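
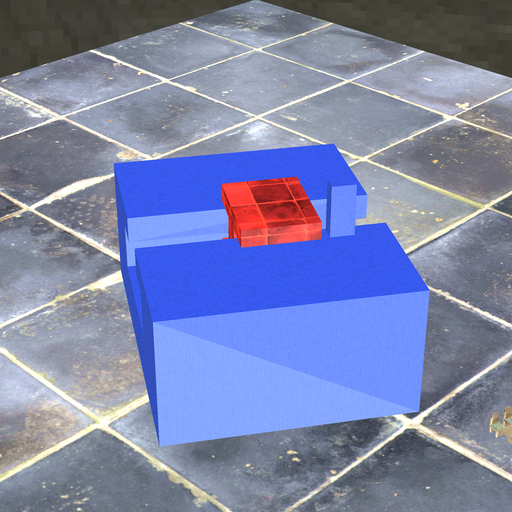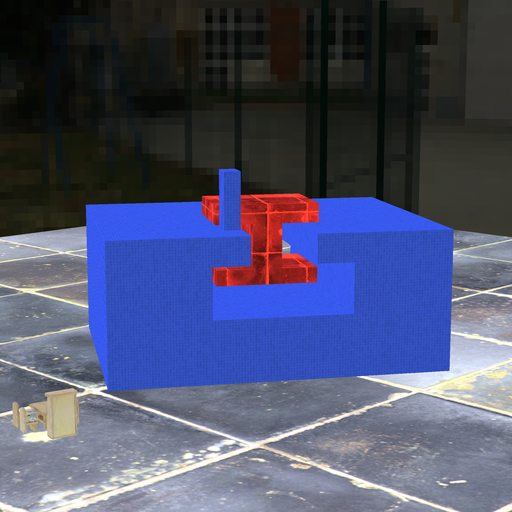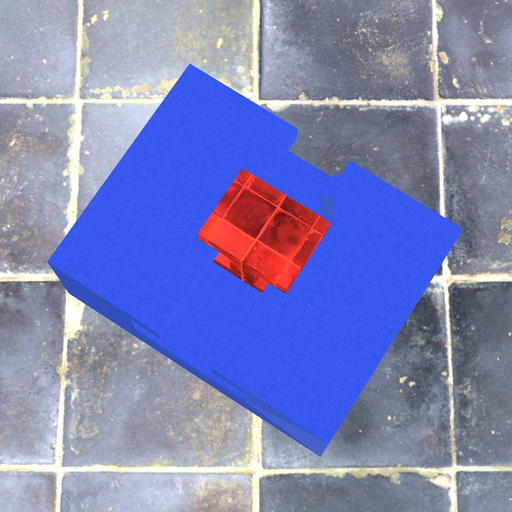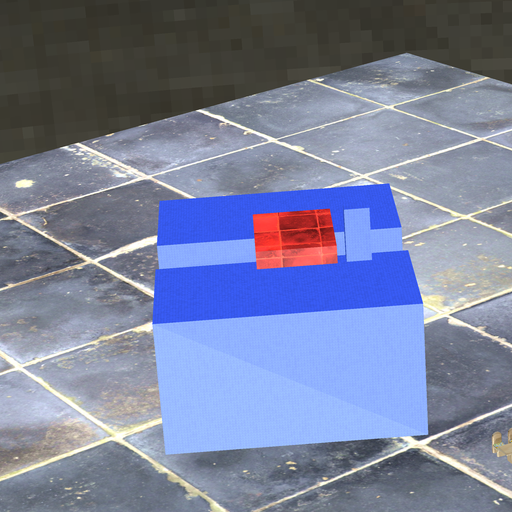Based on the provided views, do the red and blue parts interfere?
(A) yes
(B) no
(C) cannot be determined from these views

(B) no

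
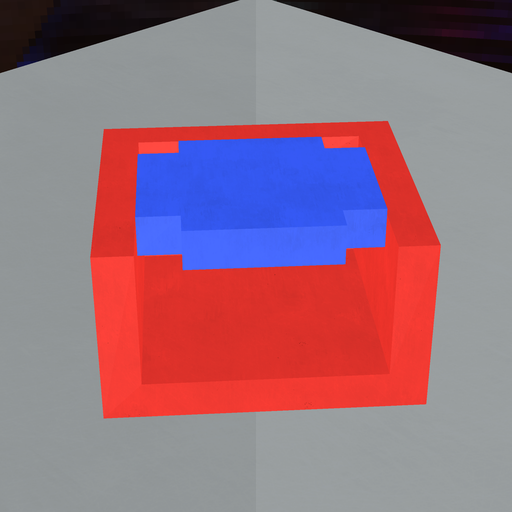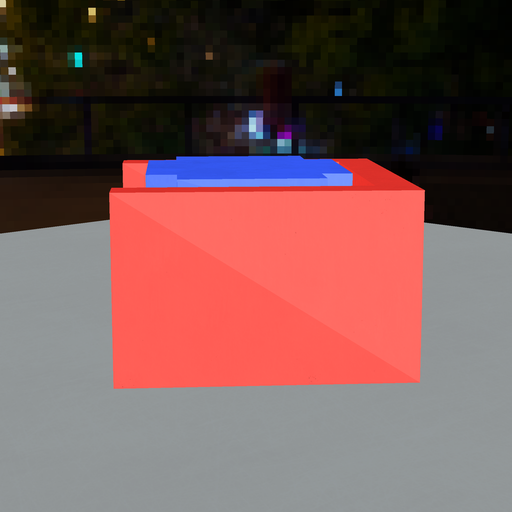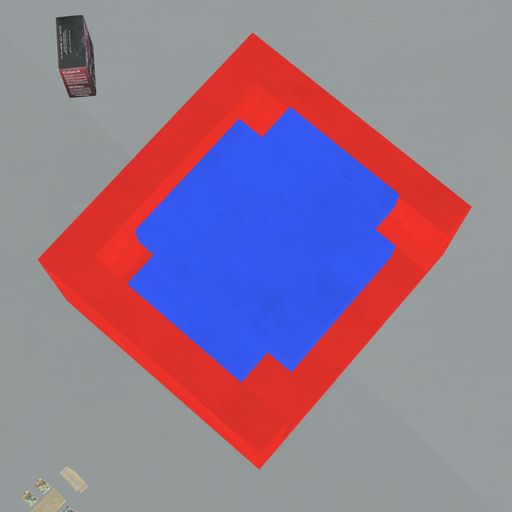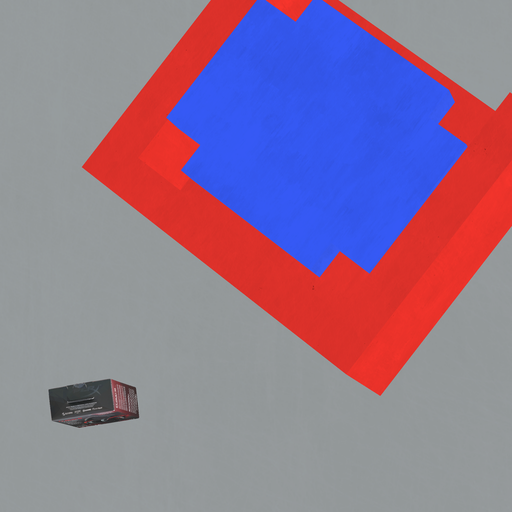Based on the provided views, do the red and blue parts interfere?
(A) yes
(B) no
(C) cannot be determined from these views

(B) no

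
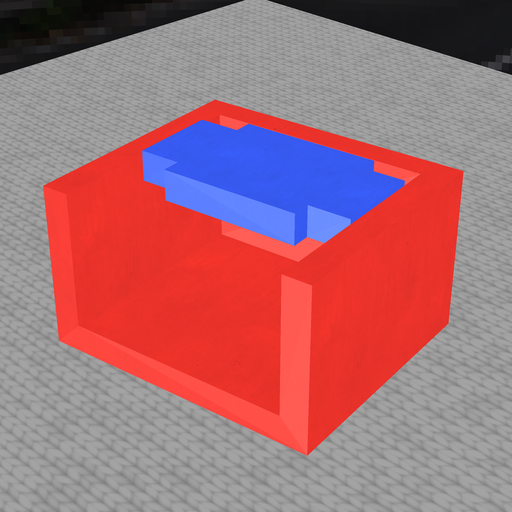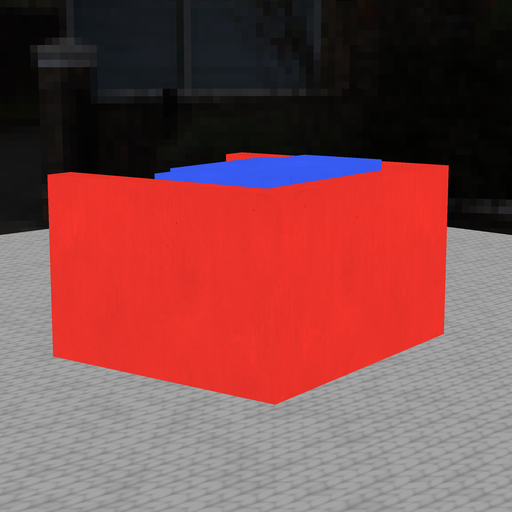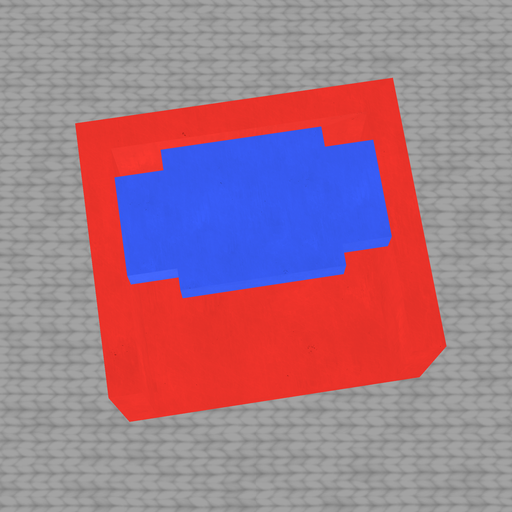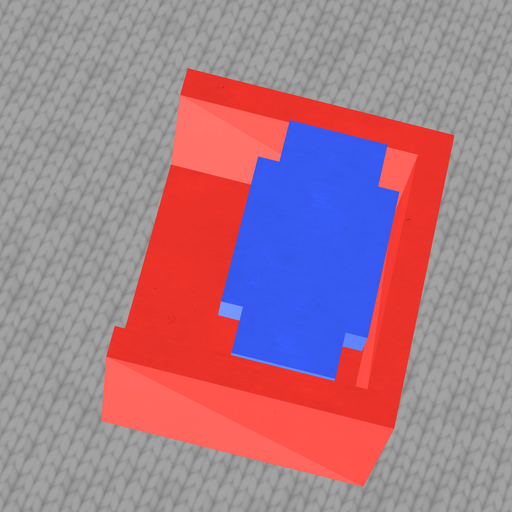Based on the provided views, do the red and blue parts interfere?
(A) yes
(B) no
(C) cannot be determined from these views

(B) no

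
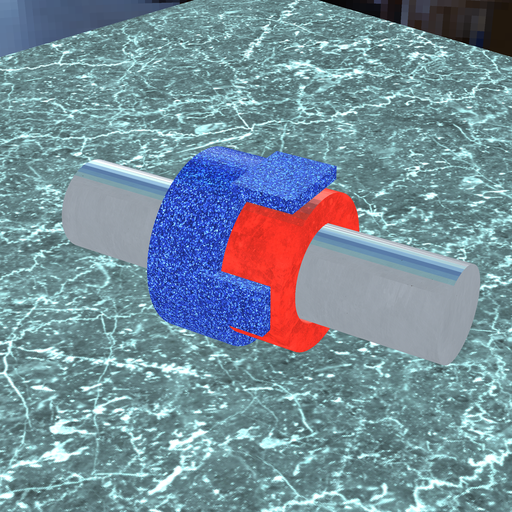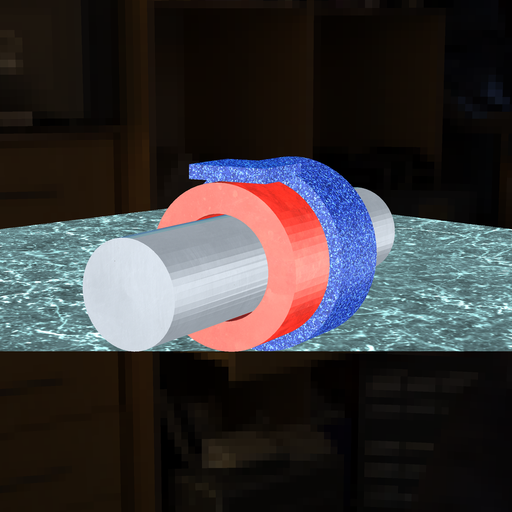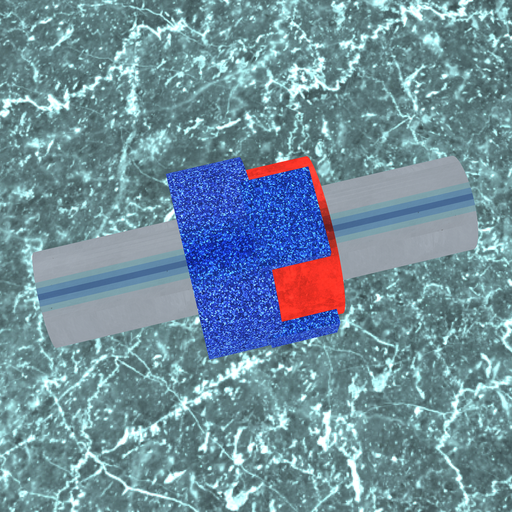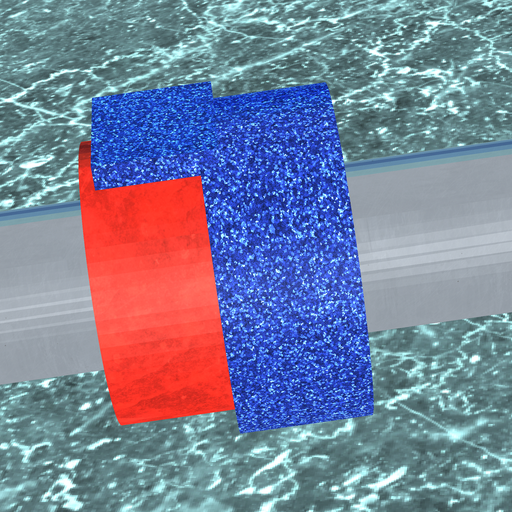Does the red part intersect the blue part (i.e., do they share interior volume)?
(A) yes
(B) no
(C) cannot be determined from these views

(A) yes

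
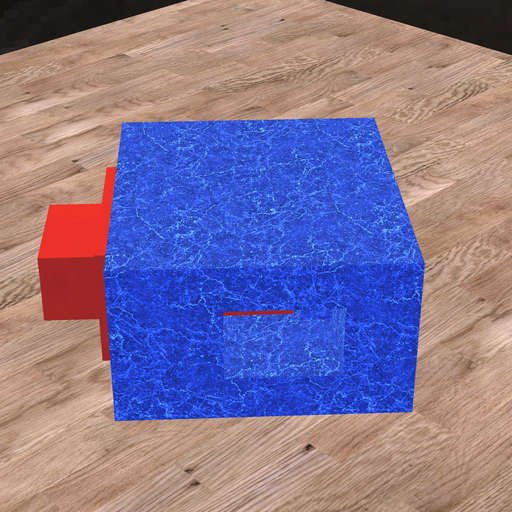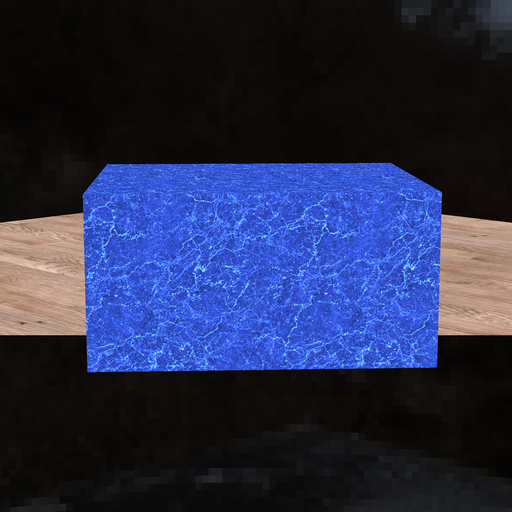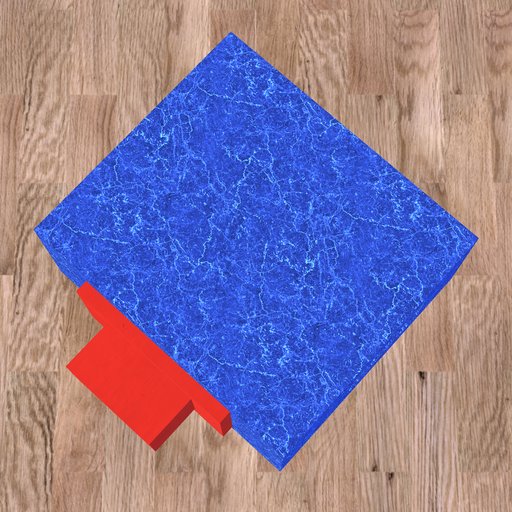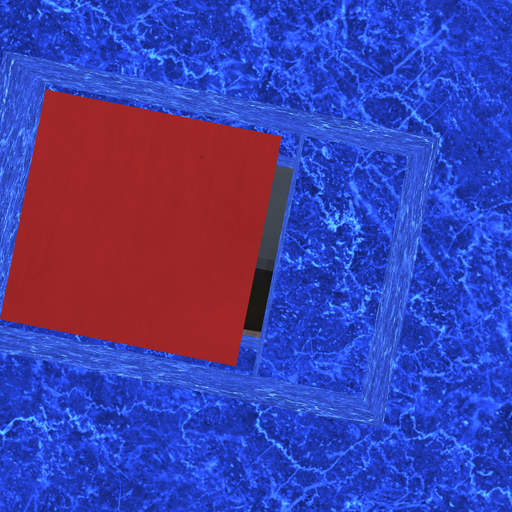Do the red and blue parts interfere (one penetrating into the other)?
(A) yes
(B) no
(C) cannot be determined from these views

(B) no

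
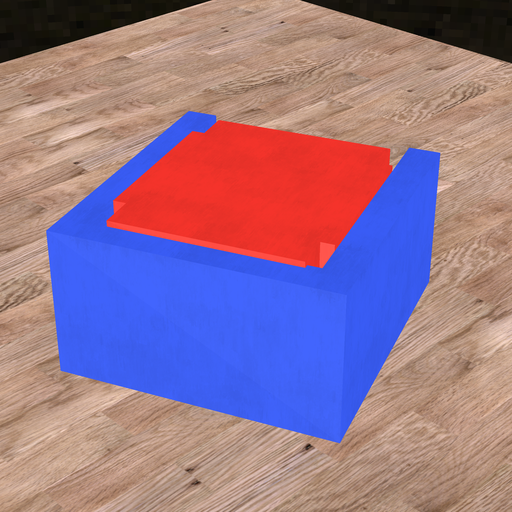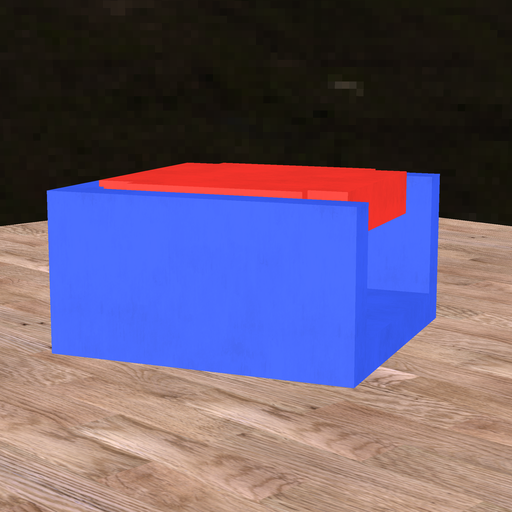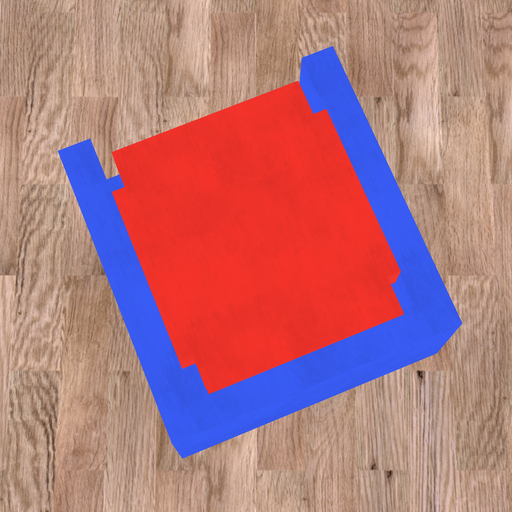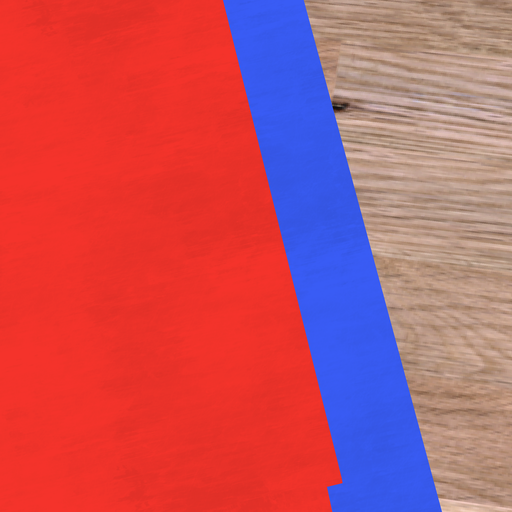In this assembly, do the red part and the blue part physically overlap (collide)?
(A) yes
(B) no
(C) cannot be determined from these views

(A) yes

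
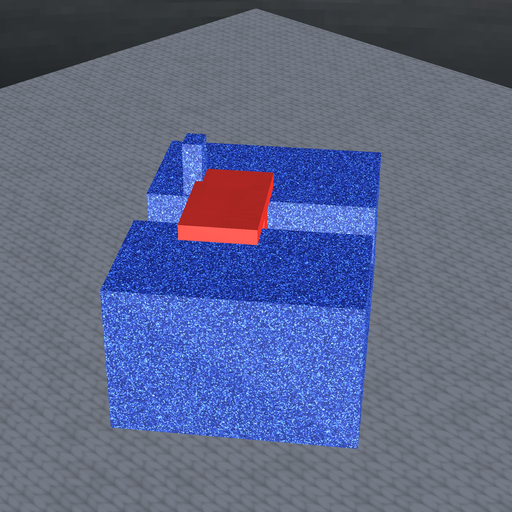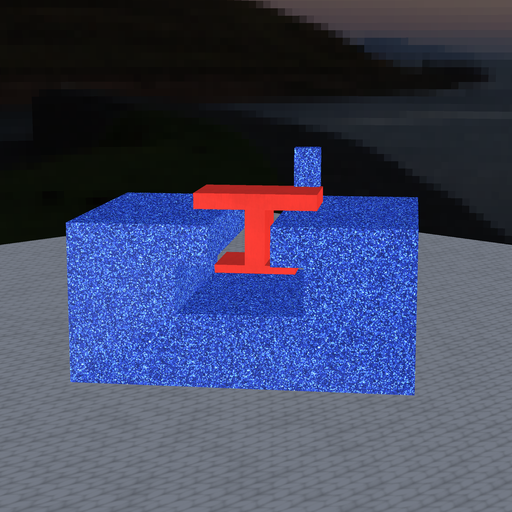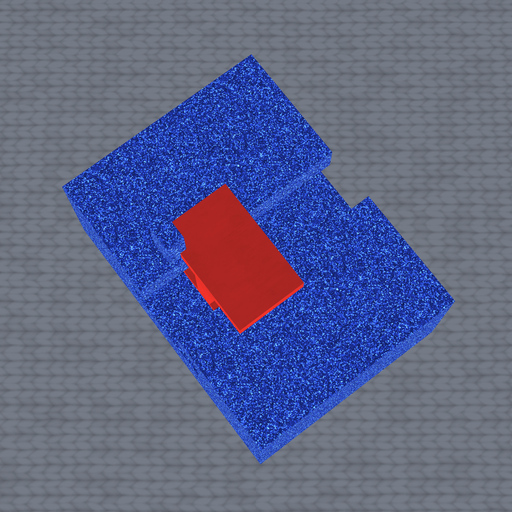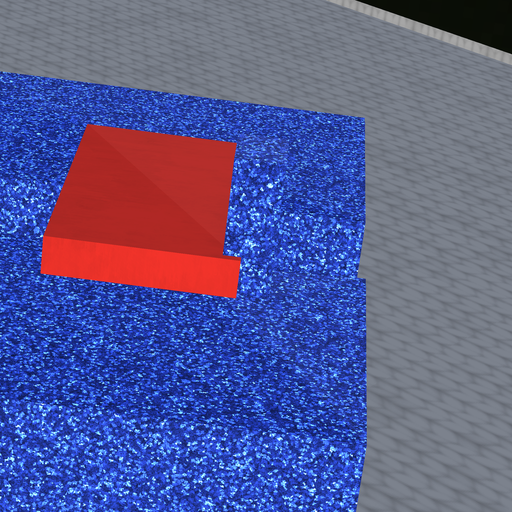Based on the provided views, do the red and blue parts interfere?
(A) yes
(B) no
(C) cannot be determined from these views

(A) yes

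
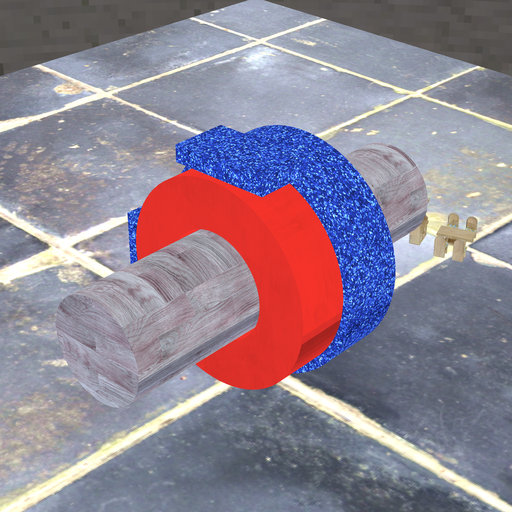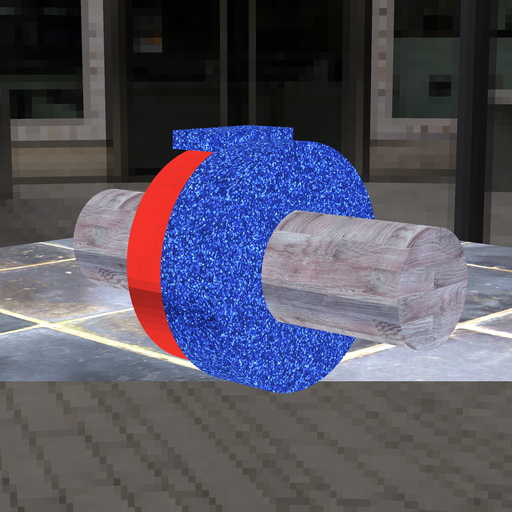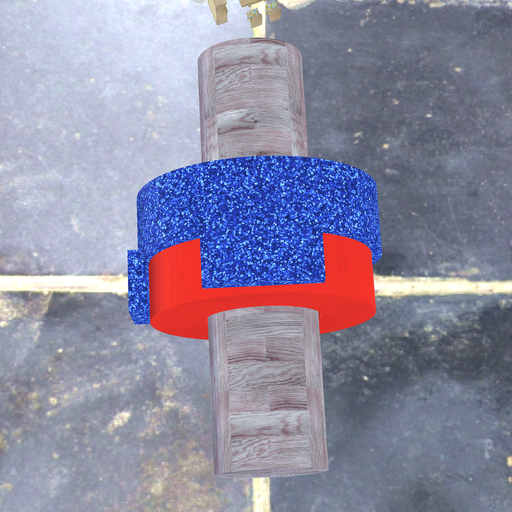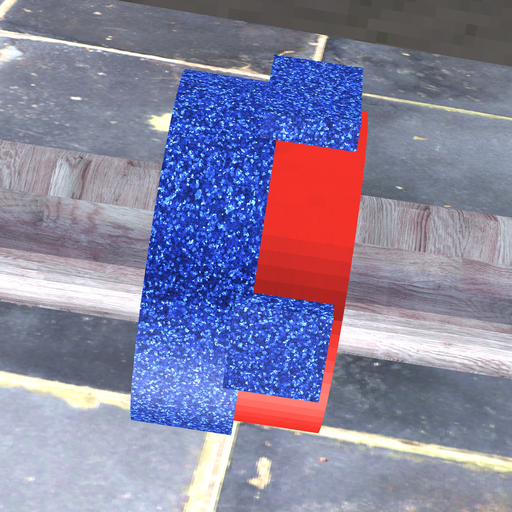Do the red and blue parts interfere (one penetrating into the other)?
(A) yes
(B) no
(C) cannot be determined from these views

(A) yes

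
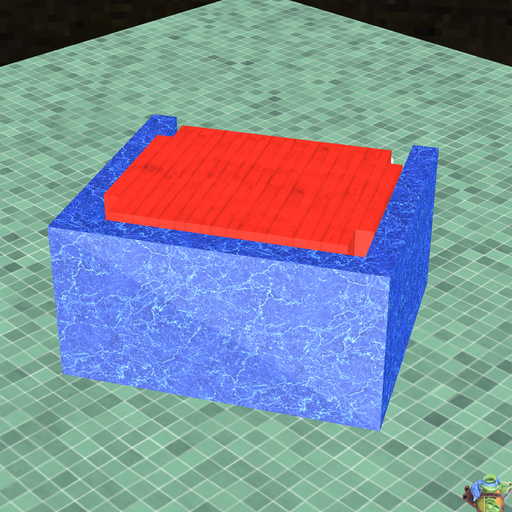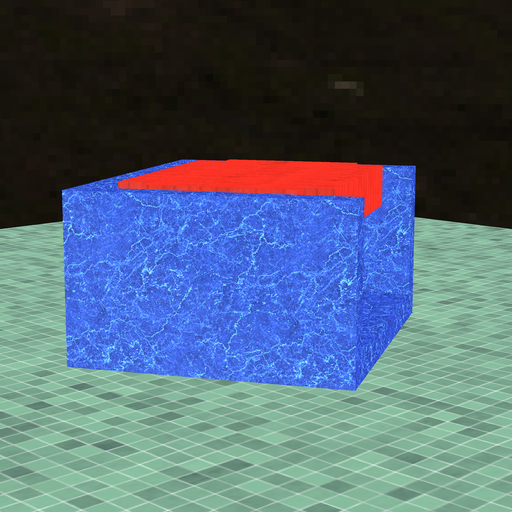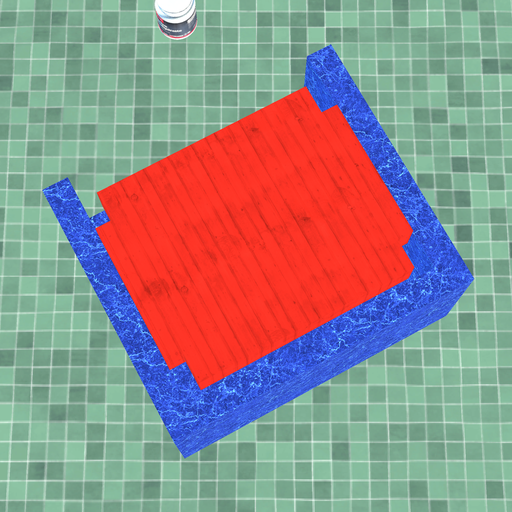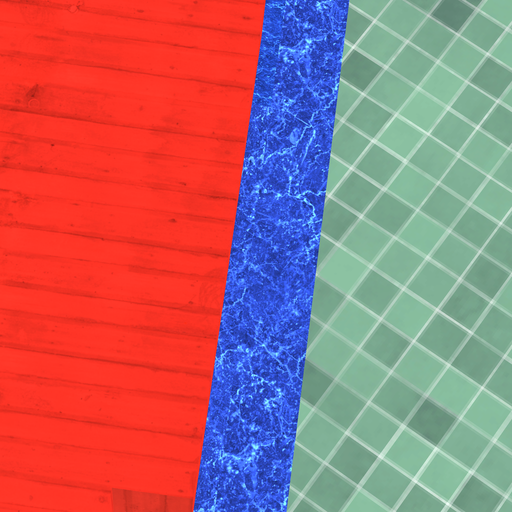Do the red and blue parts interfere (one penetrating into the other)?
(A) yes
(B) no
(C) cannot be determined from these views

(B) no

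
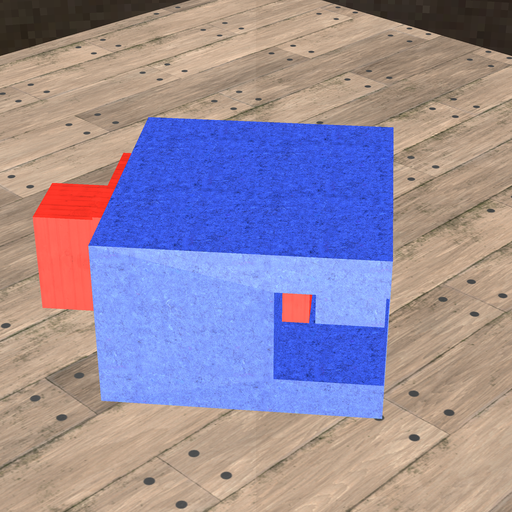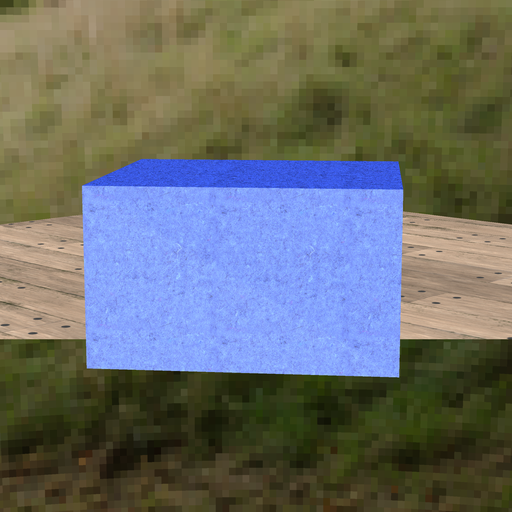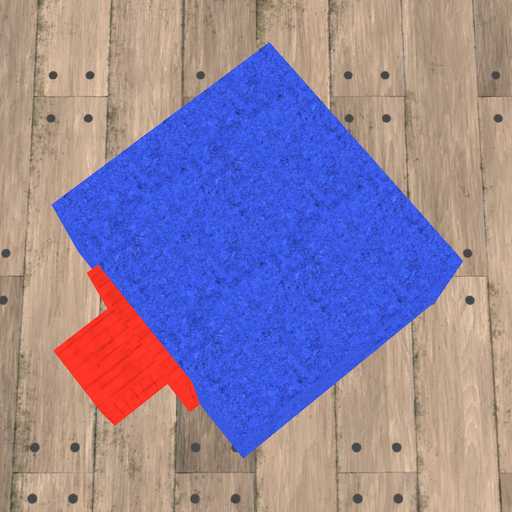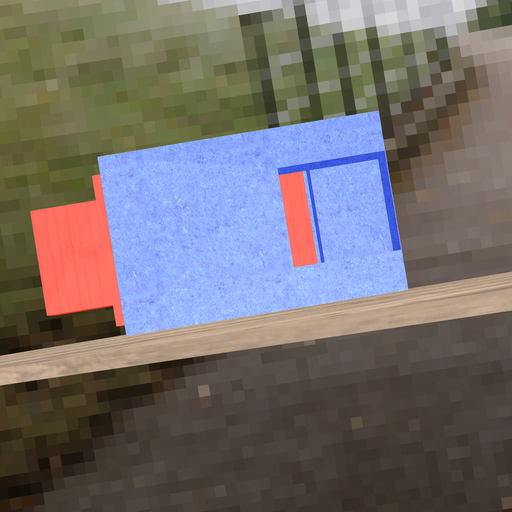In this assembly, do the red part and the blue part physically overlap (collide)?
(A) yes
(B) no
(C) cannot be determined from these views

(B) no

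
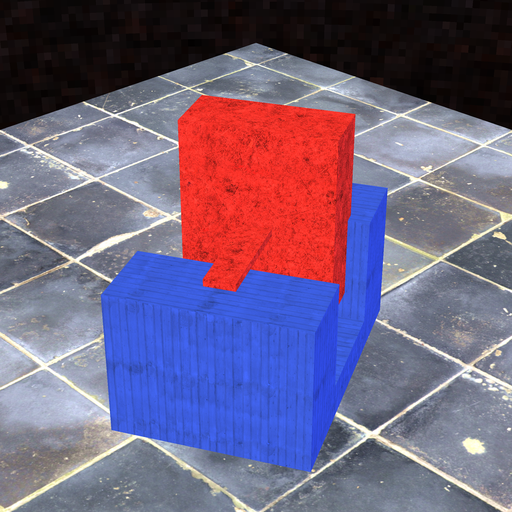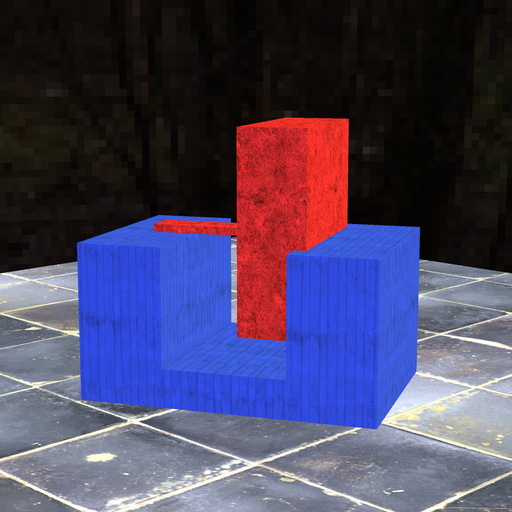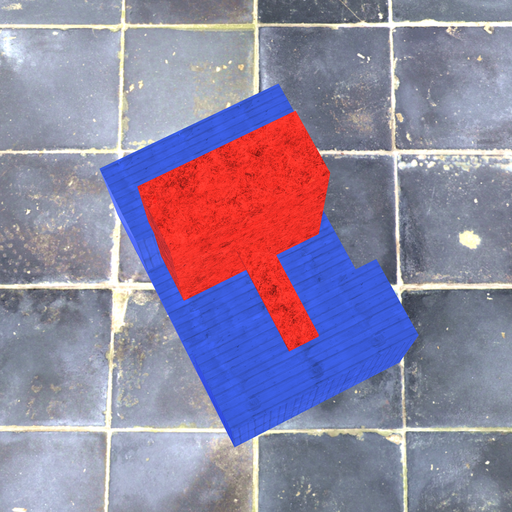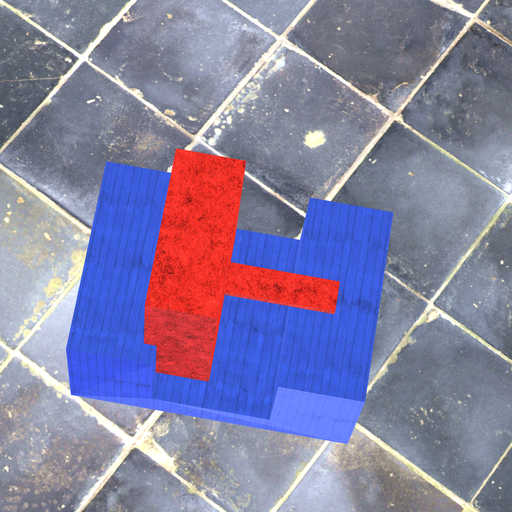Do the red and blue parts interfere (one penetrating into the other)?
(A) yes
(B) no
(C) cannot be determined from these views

(A) yes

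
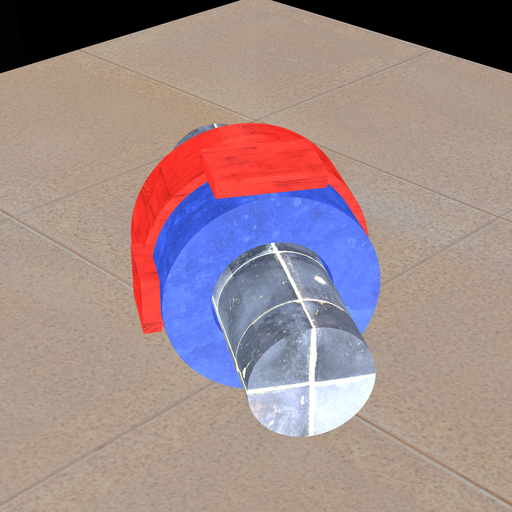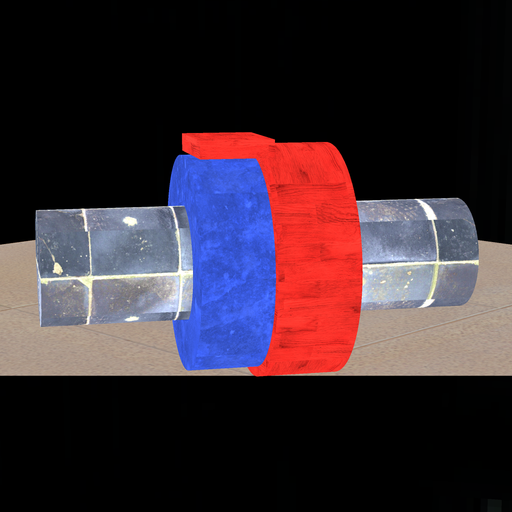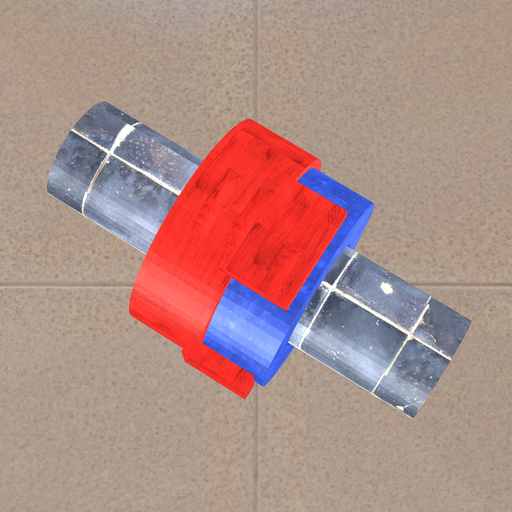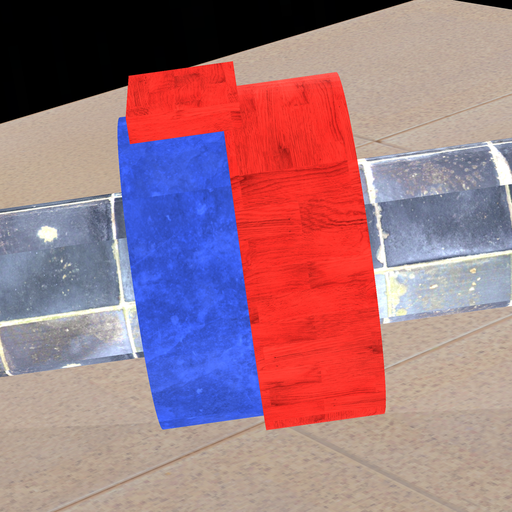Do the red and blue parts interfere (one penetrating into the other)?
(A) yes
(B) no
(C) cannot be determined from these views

(A) yes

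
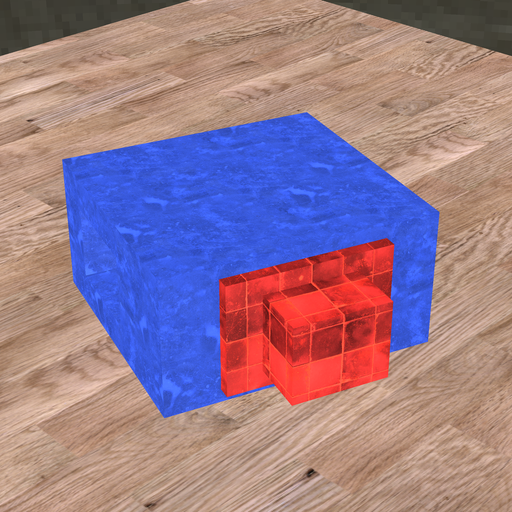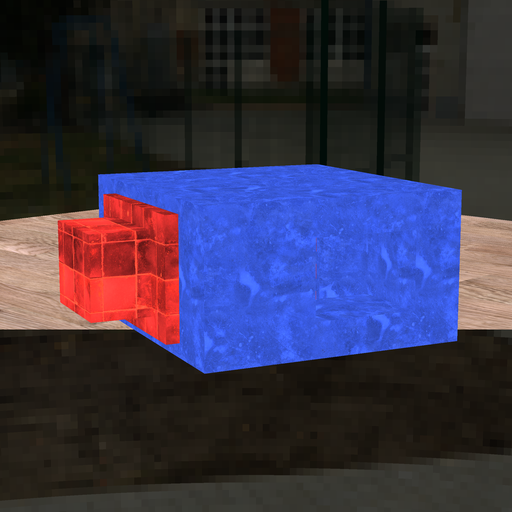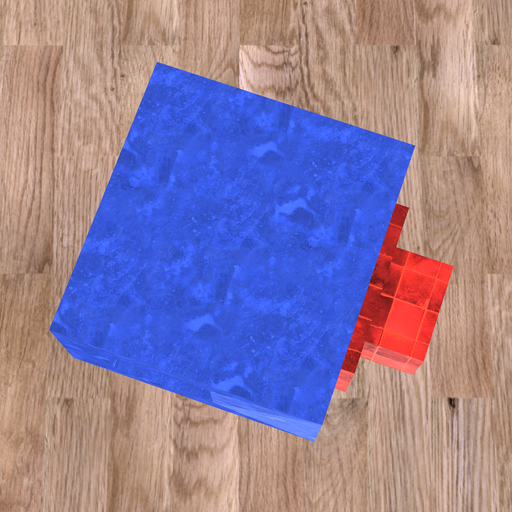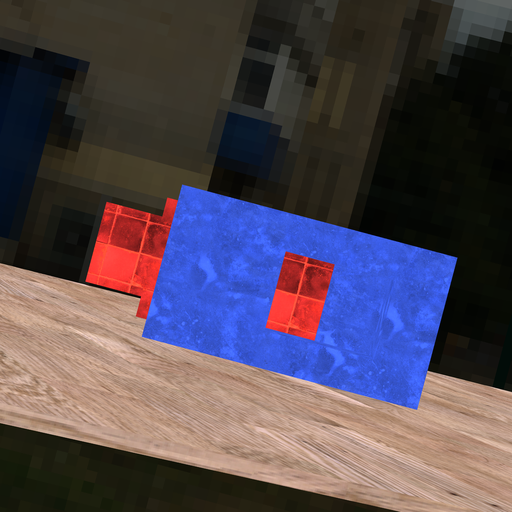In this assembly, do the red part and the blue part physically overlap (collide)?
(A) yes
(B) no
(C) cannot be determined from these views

(A) yes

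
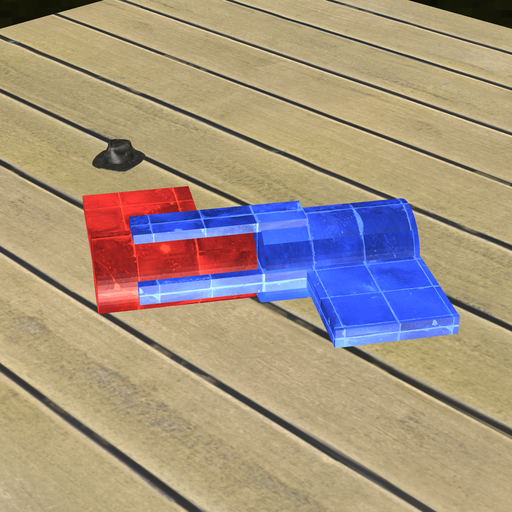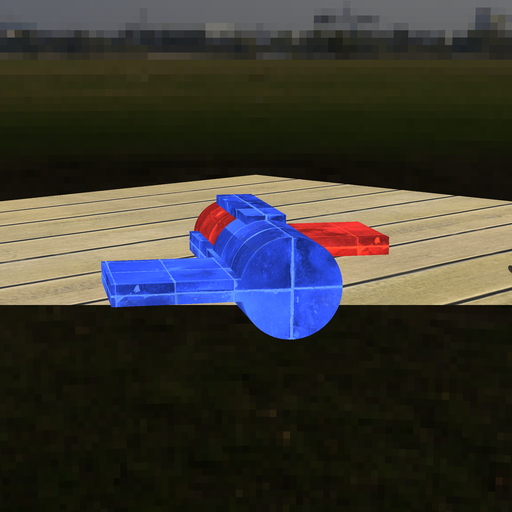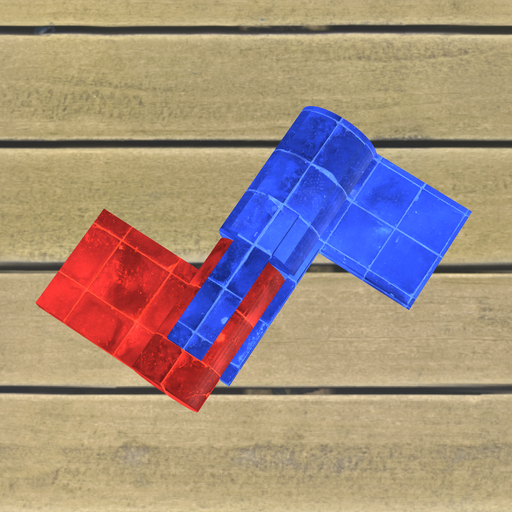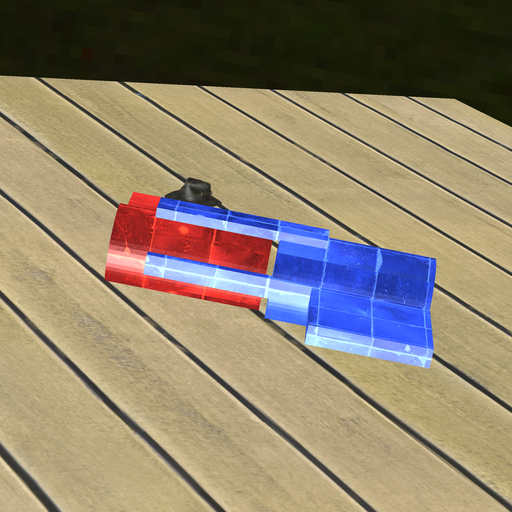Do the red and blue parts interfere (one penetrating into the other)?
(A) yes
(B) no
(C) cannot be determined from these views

(B) no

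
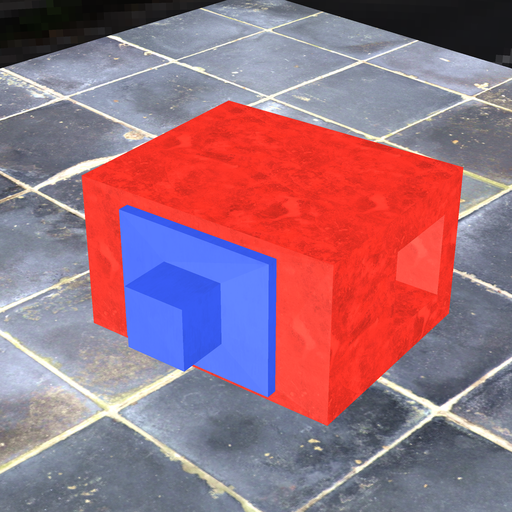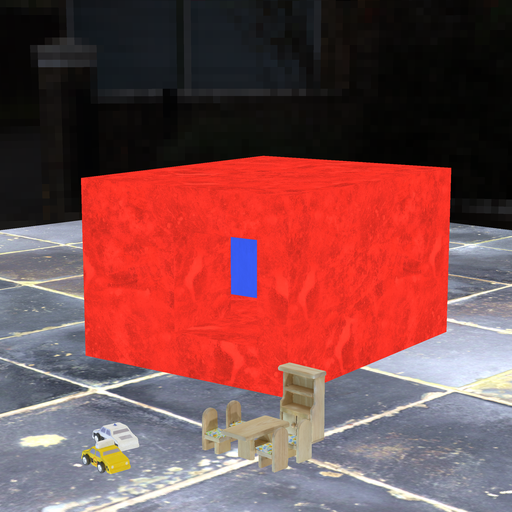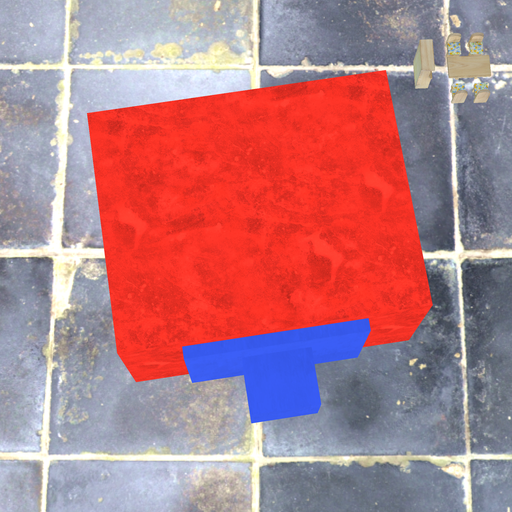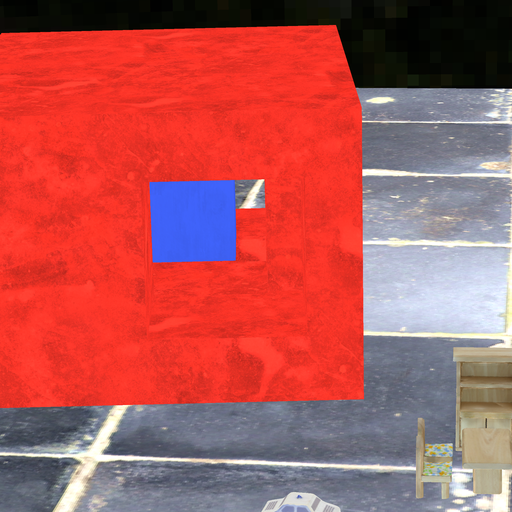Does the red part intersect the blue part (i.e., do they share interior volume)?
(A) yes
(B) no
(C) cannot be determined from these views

(B) no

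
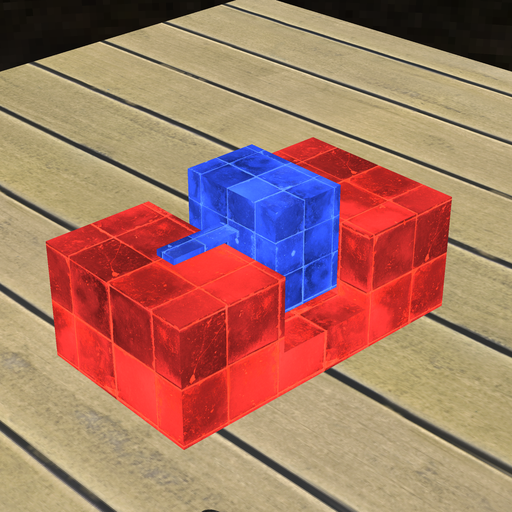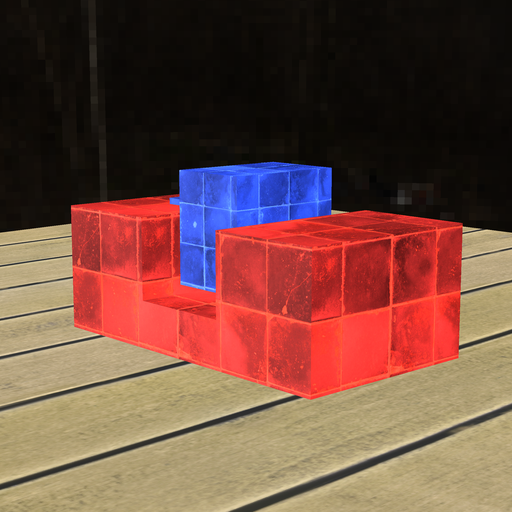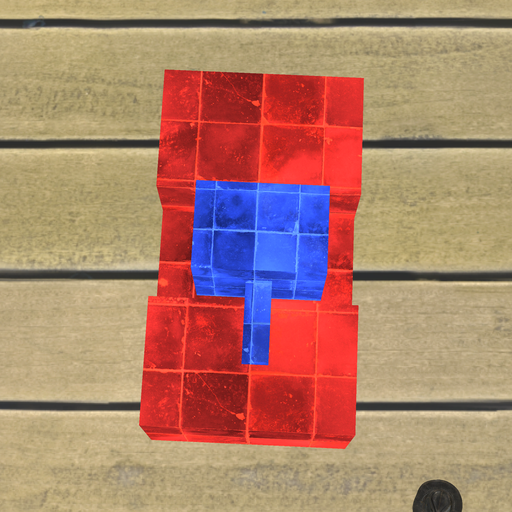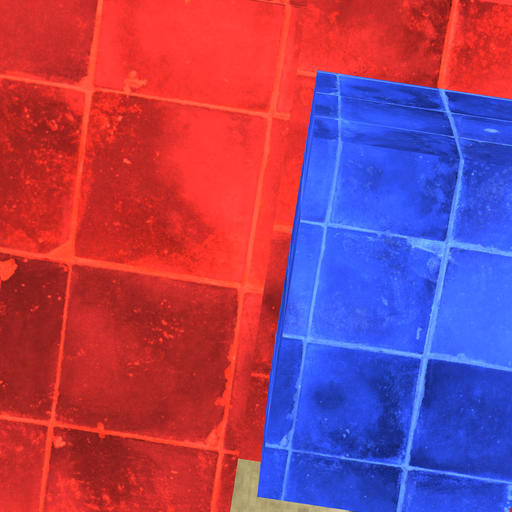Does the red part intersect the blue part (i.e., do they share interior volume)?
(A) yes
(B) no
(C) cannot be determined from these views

(B) no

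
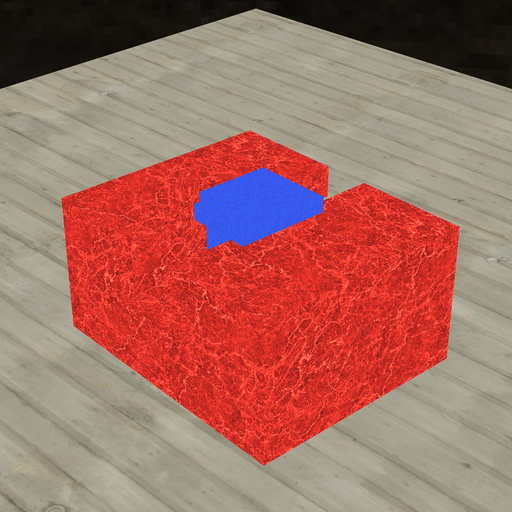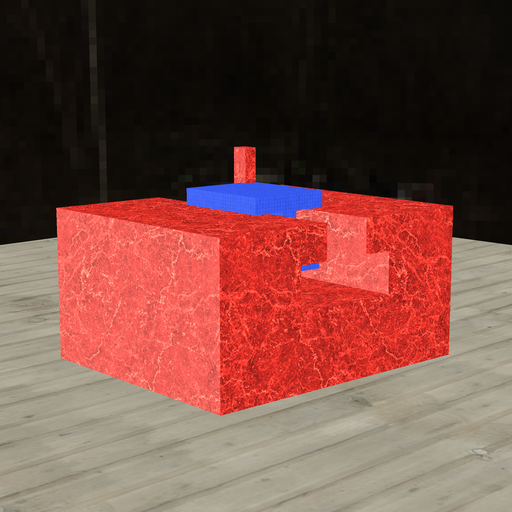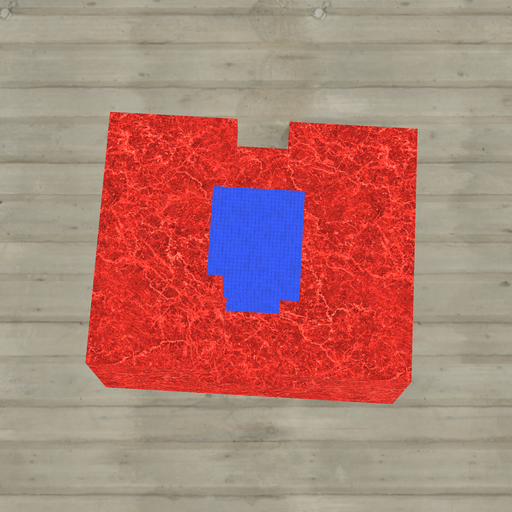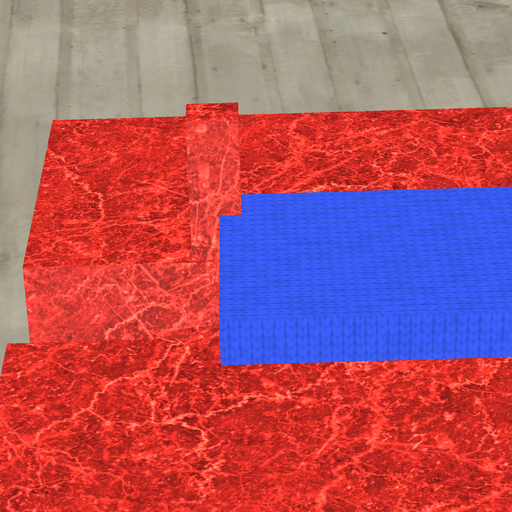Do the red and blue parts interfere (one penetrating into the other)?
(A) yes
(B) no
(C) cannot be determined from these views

(A) yes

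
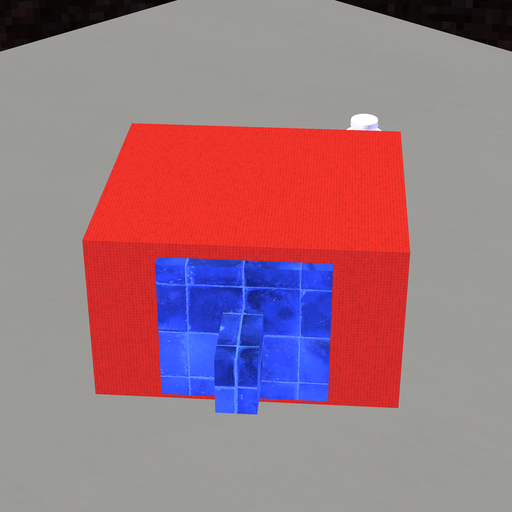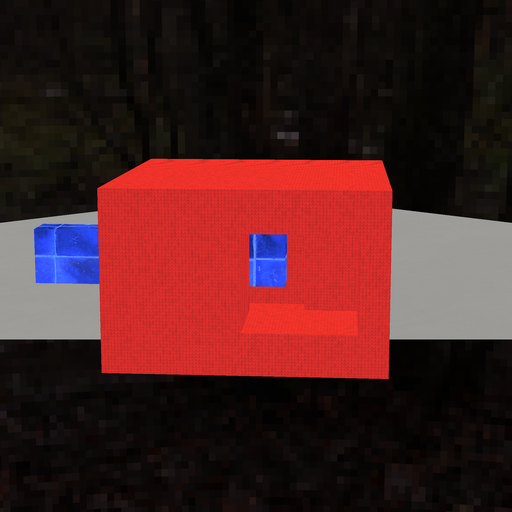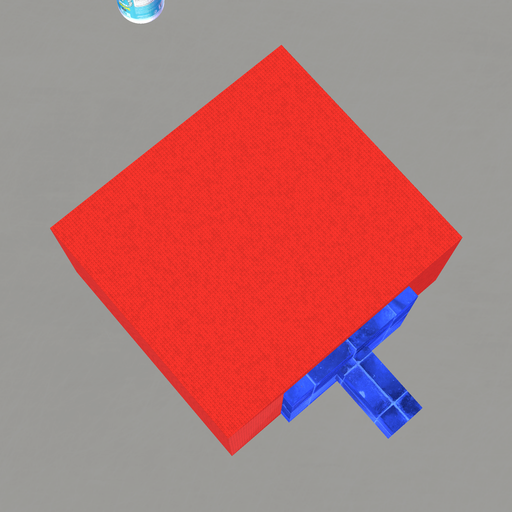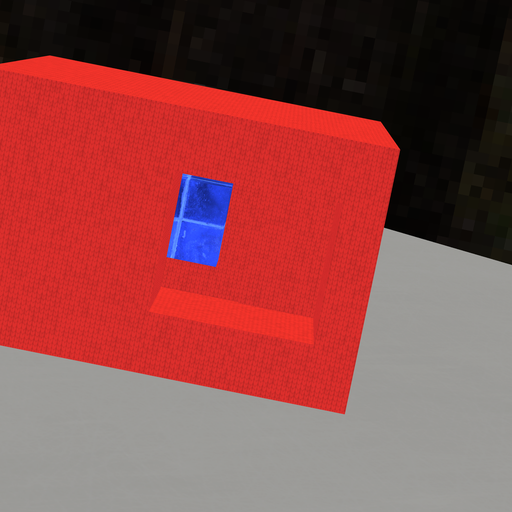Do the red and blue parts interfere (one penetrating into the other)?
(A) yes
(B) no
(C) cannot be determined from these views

(B) no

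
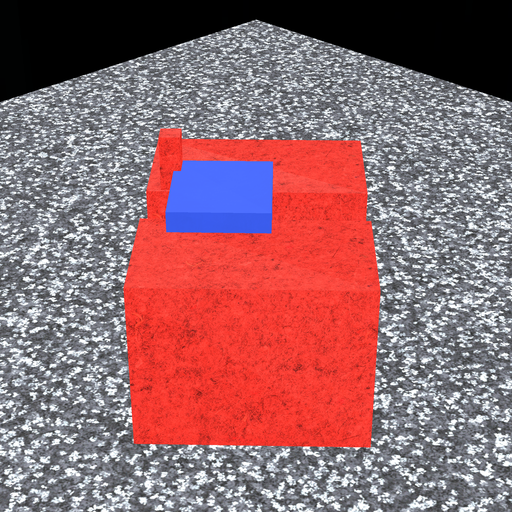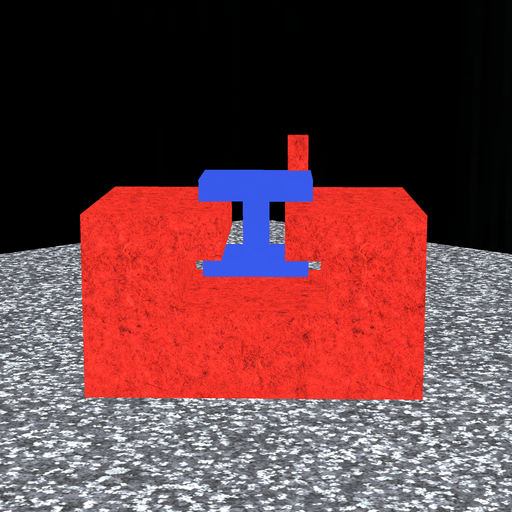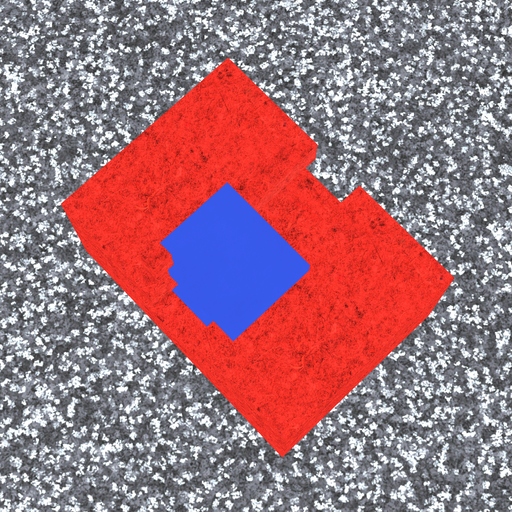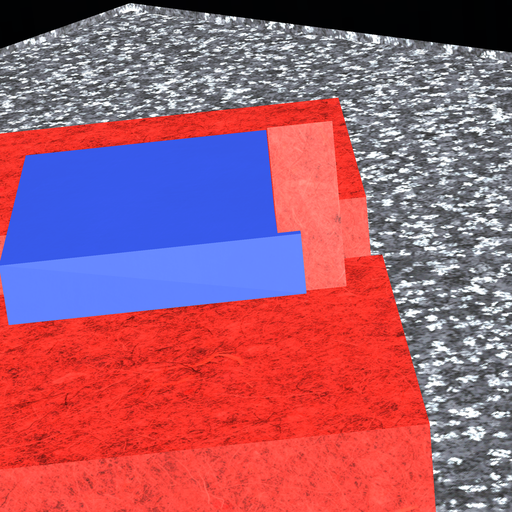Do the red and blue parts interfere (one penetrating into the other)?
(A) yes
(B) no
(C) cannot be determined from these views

(A) yes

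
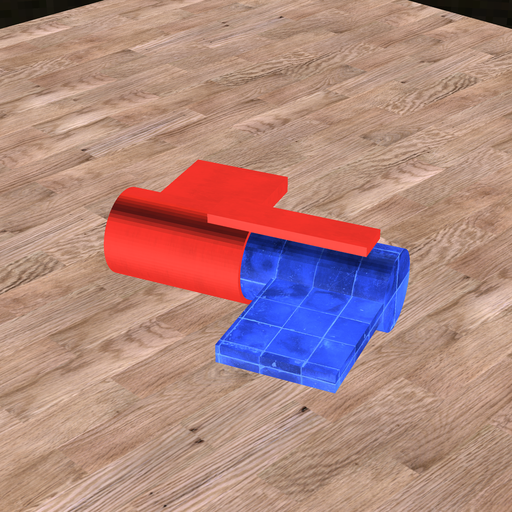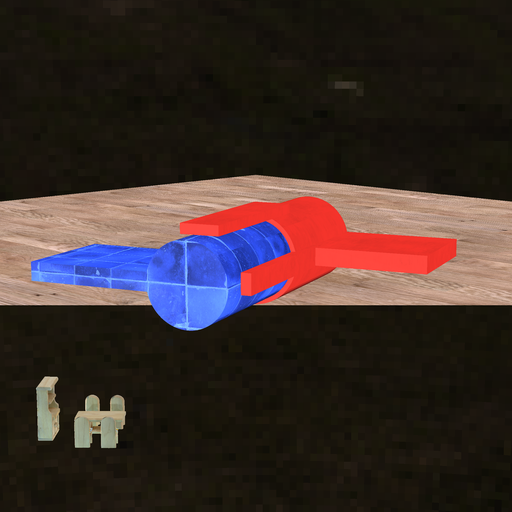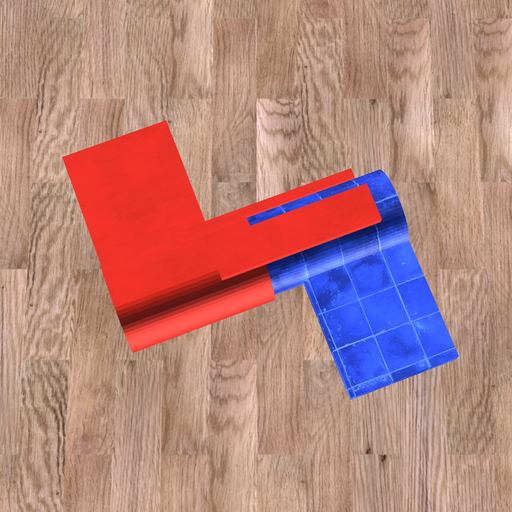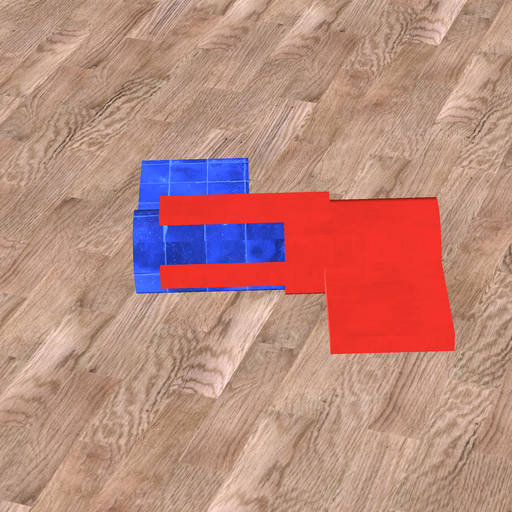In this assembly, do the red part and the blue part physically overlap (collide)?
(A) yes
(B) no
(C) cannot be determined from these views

(A) yes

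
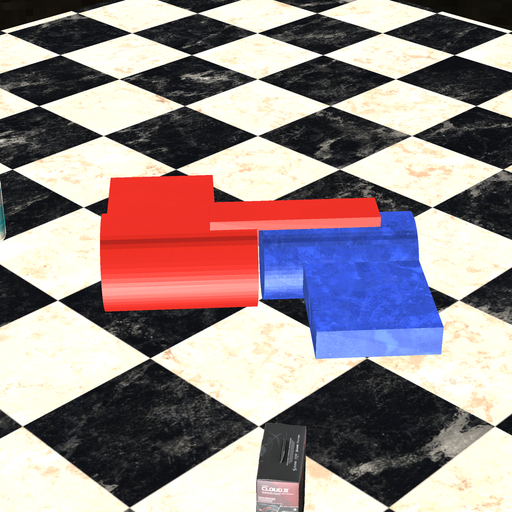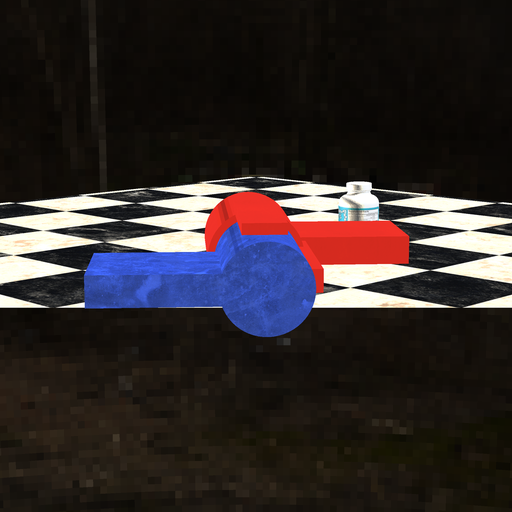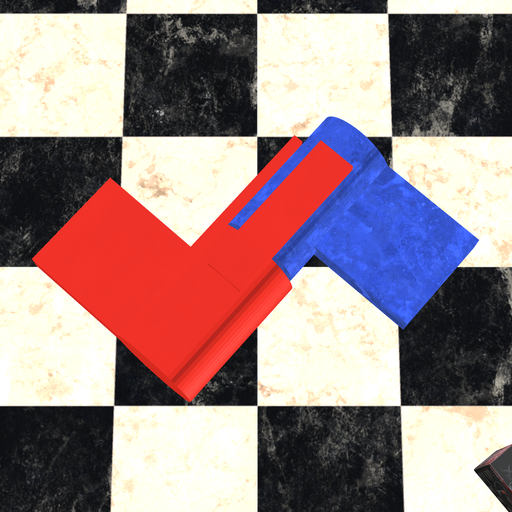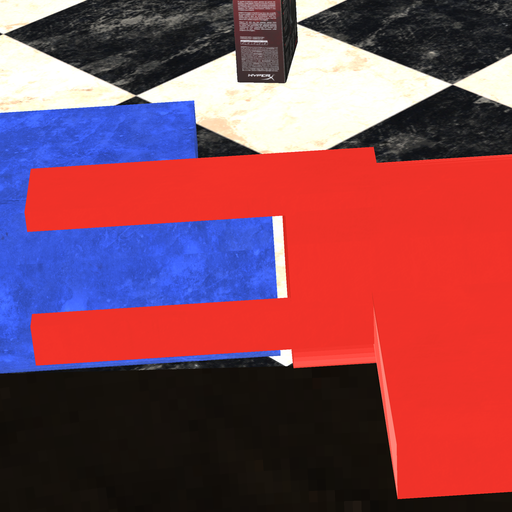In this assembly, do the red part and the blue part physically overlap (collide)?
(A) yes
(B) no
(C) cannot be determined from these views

(B) no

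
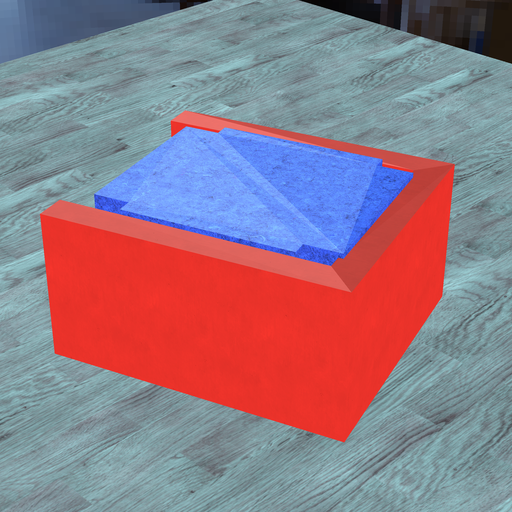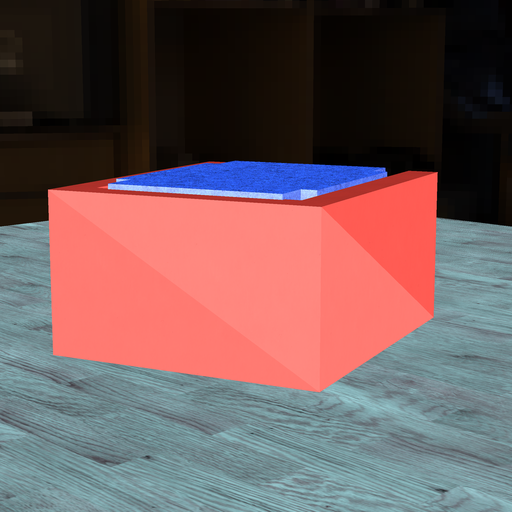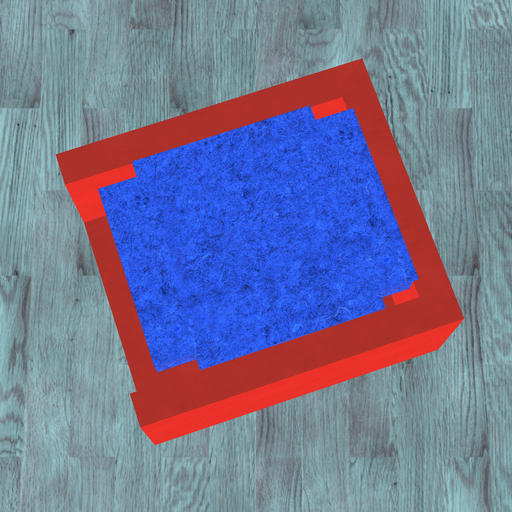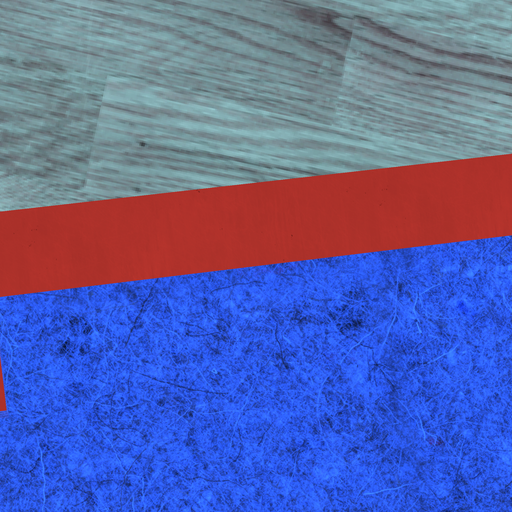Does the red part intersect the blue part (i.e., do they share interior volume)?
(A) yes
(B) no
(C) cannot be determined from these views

(A) yes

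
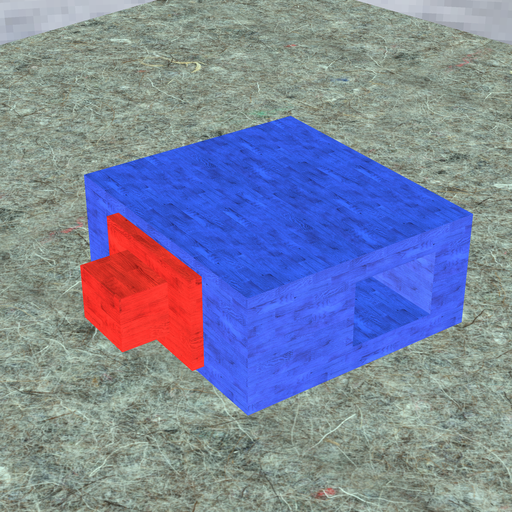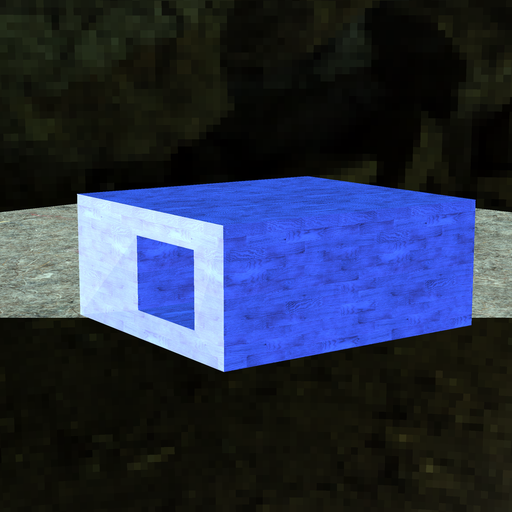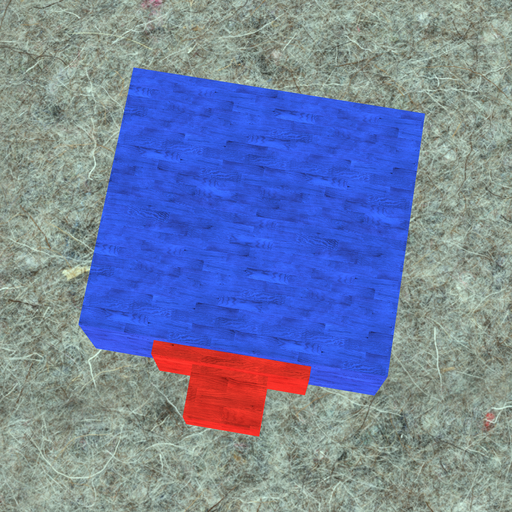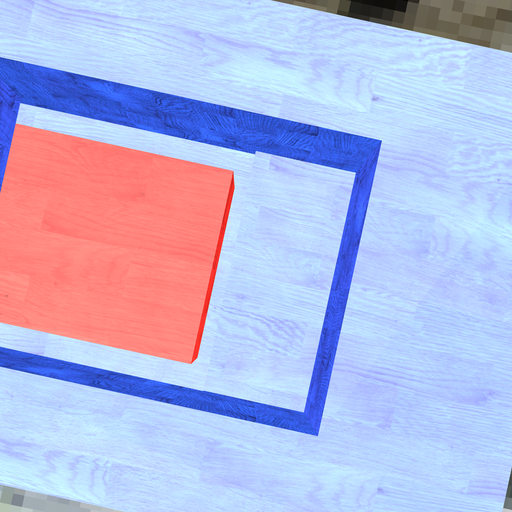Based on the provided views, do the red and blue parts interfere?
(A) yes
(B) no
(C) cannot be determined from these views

(B) no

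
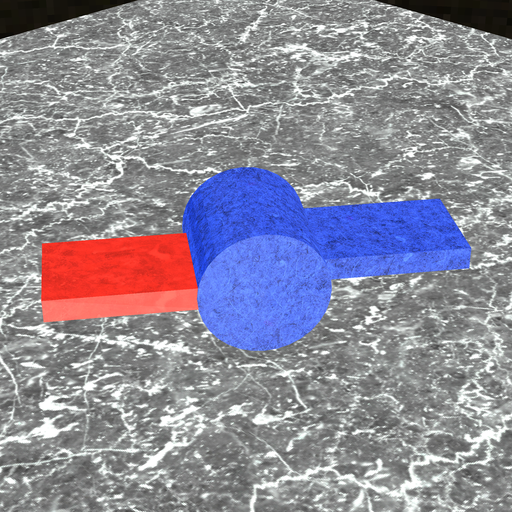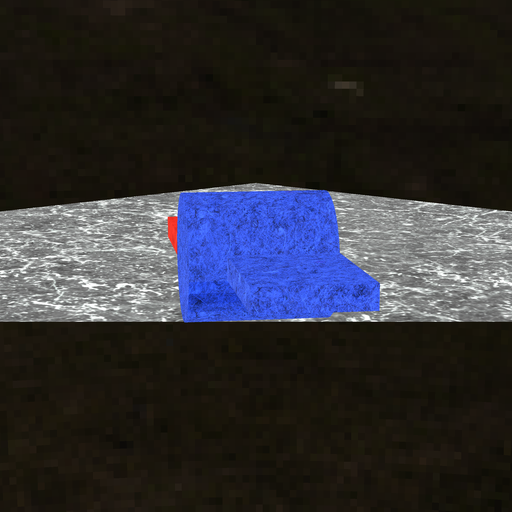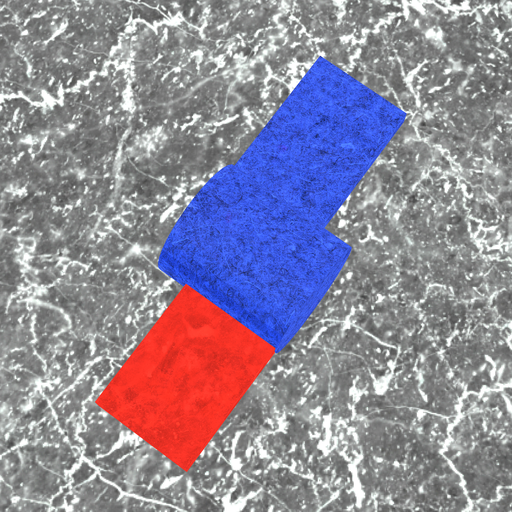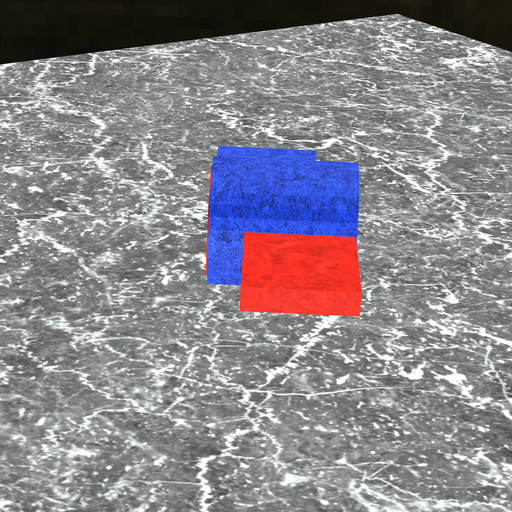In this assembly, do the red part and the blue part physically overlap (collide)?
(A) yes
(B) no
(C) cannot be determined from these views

(A) yes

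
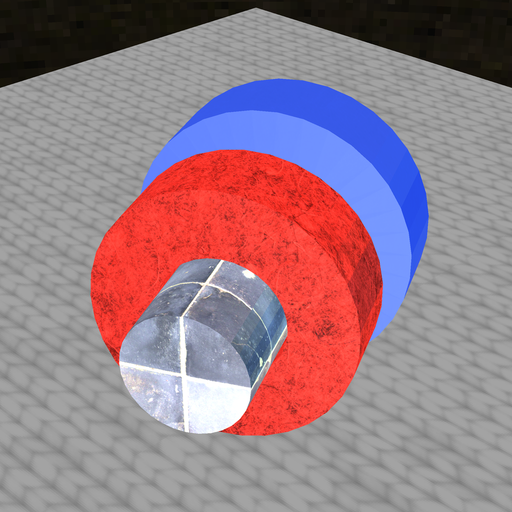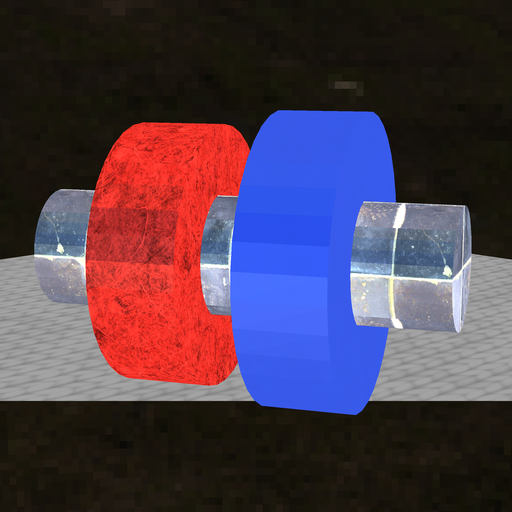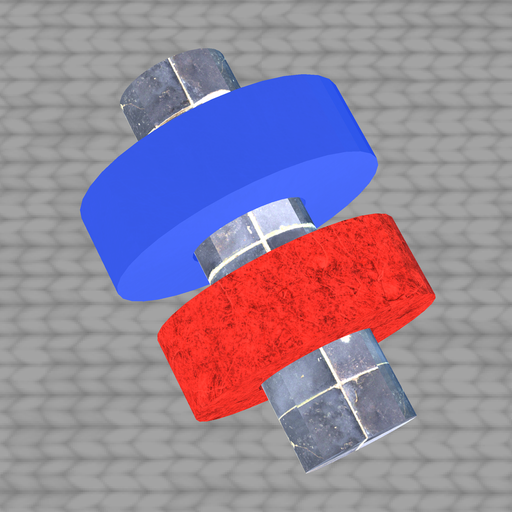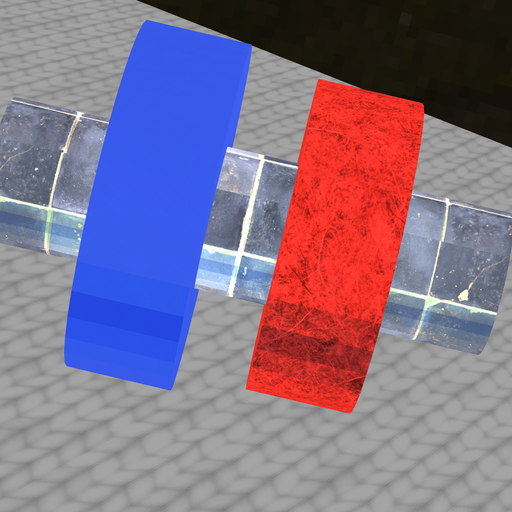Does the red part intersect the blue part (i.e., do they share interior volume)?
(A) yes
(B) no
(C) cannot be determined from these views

(B) no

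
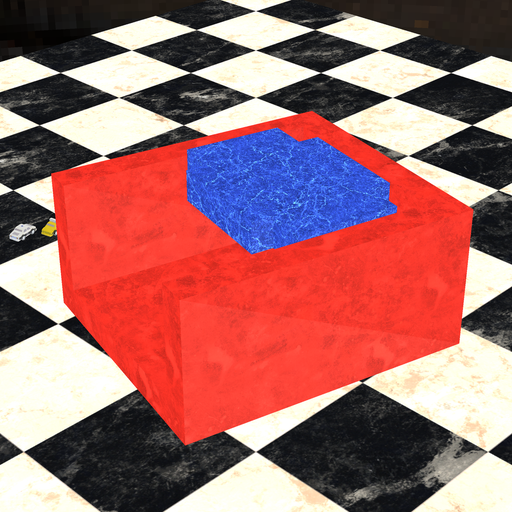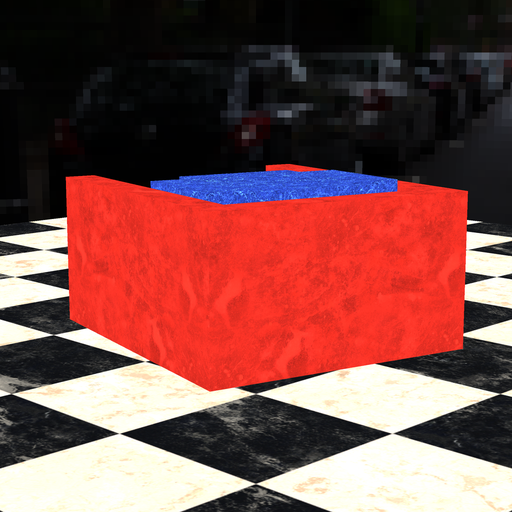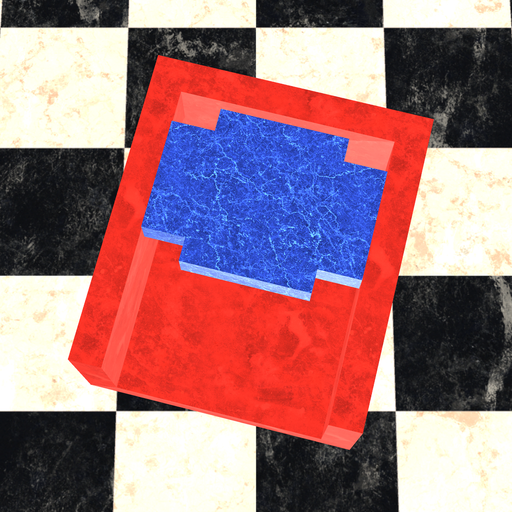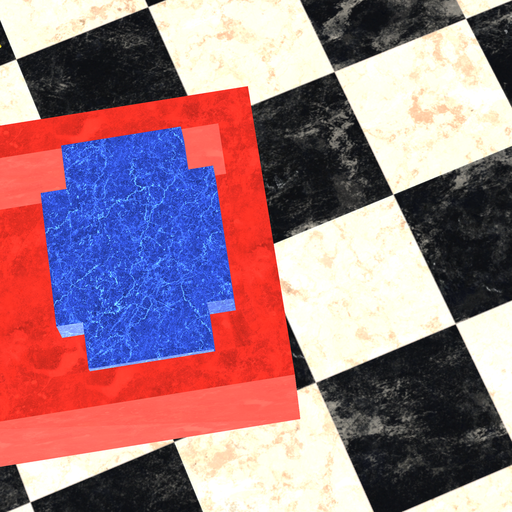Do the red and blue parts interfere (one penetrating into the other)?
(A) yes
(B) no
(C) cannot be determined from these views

(B) no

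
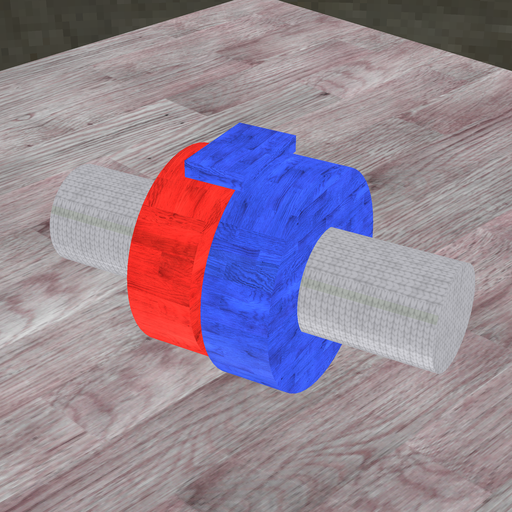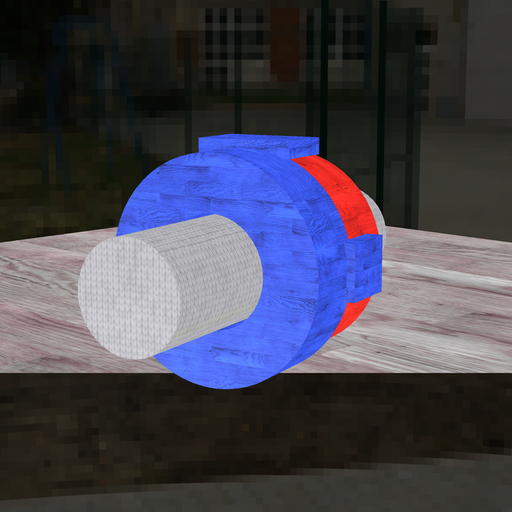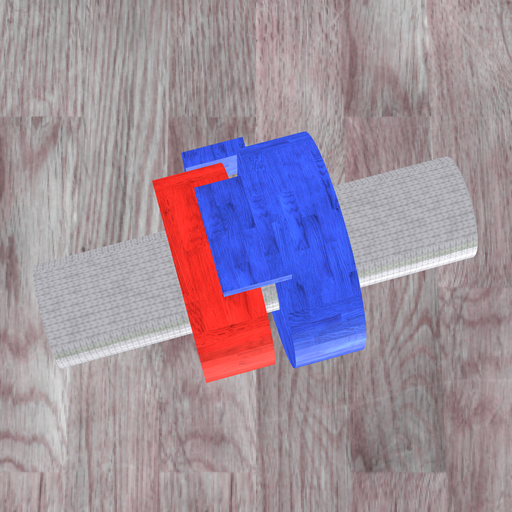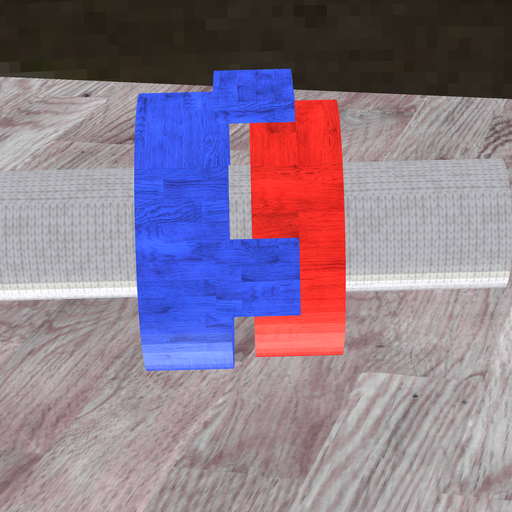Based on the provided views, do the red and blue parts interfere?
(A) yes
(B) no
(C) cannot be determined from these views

(B) no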